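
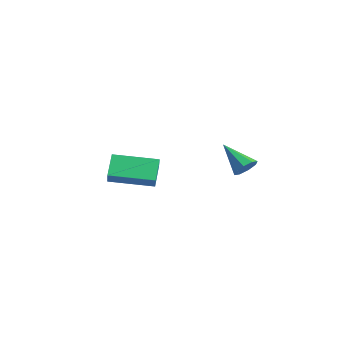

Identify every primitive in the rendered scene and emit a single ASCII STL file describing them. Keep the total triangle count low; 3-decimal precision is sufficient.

solid 
facet normal -0.528 -0.842 0.115
outer loop
vertex -2.271 0.083 -2.972
vertex -3.019 0.665 -2.141
vertex -2.788 0.321 -3.603
endloop
endfacet
facet normal 0.593 -0.462 -0.660
outer loop
vertex -1.701 2.055 -3.839
vertex -2.271 0.083 -2.972
vertex -2.788 0.321 -3.603
endloop
endfacet
facet normal -0.528 -0.842 0.115
outer loop
vertex -2.788 0.321 -3.603
vertex -3.019 0.665 -2.141
vertex -3.536 0.903 -2.772
endloop
endfacet
facet normal -0.608 0.280 -0.743
outer loop
vertex -3.536 0.903 -2.772
vertex -1.701 2.055 -3.839
vertex -2.788 0.321 -3.603
endloop
endfacet
facet normal 0.608 -0.280 0.743
outer loop
vertex -2.271 0.083 -2.972
vertex -1.932 2.399 -2.377
vertex -3.019 0.665 -2.141
endloop
endfacet
facet normal 0.593 -0.462 -0.660
outer loop
vertex -1.184 1.817 -3.208
vertex -2.271 0.083 -2.972
vertex -1.701 2.055 -3.839
endloop
endfacet
facet normal 0.608 -0.280 0.743
outer loop
vertex -1.184 1.817 -3.208
vertex -1.932 2.399 -2.377
vertex -2.271 0.083 -2.972
endloop
endfacet
facet normal -0.593 0.462 0.660
outer loop
vertex -3.019 0.665 -2.141
vertex -1.932 2.399 -2.377
vertex -3.536 0.903 -2.772
endloop
endfacet
facet normal -0.608 0.280 -0.743
outer loop
vertex -2.449 2.637 -3.008
vertex -1.701 2.055 -3.839
vertex -3.536 0.903 -2.772
endloop
endfacet
facet normal -0.593 0.462 0.660
outer loop
vertex -3.536 0.903 -2.772
vertex -1.932 2.399 -2.377
vertex -2.449 2.637 -3.008
endloop
endfacet
facet normal 0.528 0.842 -0.115
outer loop
vertex -2.449 2.637 -3.008
vertex -1.184 1.817 -3.208
vertex -1.701 2.055 -3.839
endloop
endfacet
facet normal 0.528 0.842 -0.115
outer loop
vertex -1.932 2.399 -2.377
vertex -1.184 1.817 -3.208
vertex -2.449 2.637 -3.008
endloop
endfacet
facet normal 0.755 0.248 -0.606
outer loop
vertex 3.464 3.393 -0.828
vertex 3.097 3.726 -1.149
vertex 3.443 3.819 -0.68
endloop
endfacet
facet normal 0.371 -0.288 0.883
outer loop
vertex 3.464 3.393 -0.828
vertex 3.443 3.819 -0.68
vertex 1.903 3.334 -0.191
endloop
endfacet
facet normal 0.755 0.249 -0.606
outer loop
vertex 3.443 3.819 -0.68
vertex 3.097 3.726 -1.149
vertex 3.219 4.191 -0.806
endloop
endfacet
facet normal 0.160 0.402 0.902
outer loop
vertex 3.443 3.819 -0.68
vertex 3.219 4.191 -0.806
vertex 1.903 3.334 -0.191
endloop
endfacet
facet normal 0.755 0.249 -0.606
outer loop
vertex 3.219 4.191 -0.806
vertex 3.097 3.726 -1.149
vertex 2.924 4.29 -1.133
endloop
endfacet
facet normal -0.291 0.811 0.508
outer loop
vertex 3.219 4.191 -0.806
vertex 2.924 4.29 -1.133
vertex 1.903 3.334 -0.191
endloop
endfacet
facet normal 0.756 0.249 -0.606
outer loop
vertex 2.924 4.29 -1.133
vertex 3.097 3.726 -1.149
vertex 2.73 4.059 -1.47
endloop
endfacet
facet normal -0.714 0.697 -0.067
outer loop
vertex 2.924 4.29 -1.133
vertex 2.73 4.059 -1.47
vertex 1.903 3.334 -0.191
endloop
endfacet
facet normal 0.756 0.249 -0.605
outer loop
vertex 2.73 4.059 -1.47
vertex 3.097 3.726 -1.149
vertex 2.752 3.633 -1.618
endloop
endfacet
facet normal -0.864 0.125 -0.488
outer loop
vertex 2.73 4.059 -1.47
vertex 2.752 3.633 -1.618
vertex 1.903 3.334 -0.191
endloop
endfacet
facet normal 0.756 0.247 -0.605
outer loop
vertex 2.752 3.633 -1.618
vertex 3.097 3.726 -1.149
vertex 2.975 3.262 -1.491
endloop
endfacet
facet normal -0.652 -0.565 -0.506
outer loop
vertex 2.752 3.633 -1.618
vertex 2.975 3.262 -1.491
vertex 1.903 3.334 -0.191
endloop
endfacet
facet normal 0.756 0.248 -0.606
outer loop
vertex 2.975 3.262 -1.491
vertex 3.097 3.726 -1.149
vertex 3.27 3.162 -1.164
endloop
endfacet
facet normal -0.203 -0.972 -0.114
outer loop
vertex 2.975 3.262 -1.491
vertex 3.27 3.162 -1.164
vertex 1.903 3.334 -0.191
endloop
endfacet
facet normal 0.755 0.248 -0.607
outer loop
vertex 3.27 3.162 -1.164
vertex 3.097 3.726 -1.149
vertex 3.464 3.393 -0.828
endloop
endfacet
facet normal 0.221 -0.859 0.463
outer loop
vertex 3.27 3.162 -1.164
vertex 3.464 3.393 -0.828
vertex 1.903 3.334 -0.191
endloop
endfacet

endsolid


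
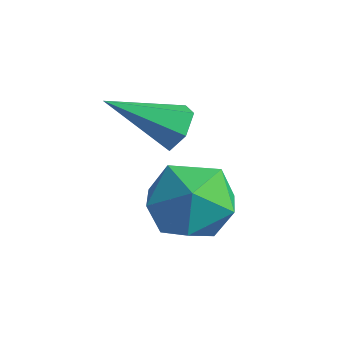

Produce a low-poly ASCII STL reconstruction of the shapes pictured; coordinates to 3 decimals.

solid 
facet normal -0.383 0.505 0.773
outer loop
vertex 0.816 0.913 1.987
vertex 0.912 0.192 2.506
vertex 1.574 0.789 2.444
endloop
endfacet
facet normal -0.042 0.944 0.326
outer loop
vertex 0.816 0.913 1.987
vertex 1.574 0.789 2.444
vertex 1.604 1.082 1.6
endloop
endfacet
facet normal -0.345 0.883 -0.317
outer loop
vertex 0.816 0.913 1.987
vertex 1.604 1.082 1.6
vertex 0.96 0.665 1.14
endloop
endfacet
facet normal -0.874 0.406 -0.267
outer loop
vertex 0.816 0.913 1.987
vertex 0.96 0.665 1.14
vertex 0.533 0.115 1.7
endloop
endfacet
facet normal -0.898 0.172 0.406
outer loop
vertex 0.816 0.913 1.987
vertex 0.533 0.115 1.7
vertex 0.912 0.192 2.506
endloop
endfacet
facet normal 0.634 0.723 0.274
outer loop
vertex 1.604 1.082 1.6
vertex 1.574 0.789 2.444
vertex 2.187 0.465 1.88
endloop
endfacet
facet normal 0.082 0.013 0.997
outer loop
vertex 1.574 0.789 2.444
vertex 0.912 0.192 2.506
vertex 1.76 -0.085 2.44
endloop
endfacet
facet normal -0.750 -0.525 0.403
outer loop
vertex 0.912 0.192 2.506
vertex 0.533 0.115 1.7
vertex 1.116 -0.502 1.98
endloop
endfacet
facet normal -0.711 -0.148 -0.688
outer loop
vertex 0.533 0.115 1.7
vertex 0.96 0.665 1.14
vertex 1.146 -0.209 1.136
endloop
endfacet
facet normal 0.144 0.624 -0.768
outer loop
vertex 0.96 0.665 1.14
vertex 1.604 1.082 1.6
vertex 1.808 0.388 1.074
endloop
endfacet
facet normal 0.874 -0.406 0.267
outer loop
vertex 1.904 -0.333 1.593
vertex 2.187 0.465 1.88
vertex 1.76 -0.085 2.44
endloop
endfacet
facet normal 0.345 -0.883 0.317
outer loop
vertex 1.904 -0.333 1.593
vertex 1.76 -0.085 2.44
vertex 1.116 -0.502 1.98
endloop
endfacet
facet normal 0.042 -0.944 -0.326
outer loop
vertex 1.904 -0.333 1.593
vertex 1.116 -0.502 1.98
vertex 1.146 -0.209 1.136
endloop
endfacet
facet normal 0.383 -0.505 -0.773
outer loop
vertex 1.904 -0.333 1.593
vertex 1.146 -0.209 1.136
vertex 1.808 0.388 1.074
endloop
endfacet
facet normal 0.898 -0.172 -0.406
outer loop
vertex 1.904 -0.333 1.593
vertex 1.808 0.388 1.074
vertex 2.187 0.465 1.88
endloop
endfacet
facet normal 0.711 0.148 0.688
outer loop
vertex 1.76 -0.085 2.44
vertex 2.187 0.465 1.88
vertex 1.574 0.789 2.444
endloop
endfacet
facet normal -0.144 -0.624 0.768
outer loop
vertex 1.116 -0.502 1.98
vertex 1.76 -0.085 2.44
vertex 0.912 0.192 2.506
endloop
endfacet
facet normal -0.634 -0.723 -0.274
outer loop
vertex 1.146 -0.209 1.136
vertex 1.116 -0.502 1.98
vertex 0.533 0.115 1.7
endloop
endfacet
facet normal -0.082 -0.013 -0.997
outer loop
vertex 1.808 0.388 1.074
vertex 1.146 -0.209 1.136
vertex 0.96 0.665 1.14
endloop
endfacet
facet normal 0.750 0.525 -0.403
outer loop
vertex 2.187 0.465 1.88
vertex 1.808 0.388 1.074
vertex 1.604 1.082 1.6
endloop
endfacet
facet normal 0.547 0.650 -0.528
outer loop
vertex 0.622 0.914 2.701
vertex 0.187 1.154 2.546
vertex 0.427 1.306 2.982
endloop
endfacet
facet normal 0.559 -0.281 0.780
outer loop
vertex 0.622 0.914 2.701
vertex 0.427 1.306 2.982
vertex -0.627 0.186 3.334
endloop
endfacet
facet normal 0.547 0.650 -0.528
outer loop
vertex 0.427 1.306 2.982
vertex 0.187 1.154 2.546
vertex -0.008 1.546 2.827
endloop
endfacet
facet normal -0.110 0.391 0.914
outer loop
vertex 0.427 1.306 2.982
vertex -0.008 1.546 2.827
vertex -0.627 0.186 3.334
endloop
endfacet
facet normal 0.546 0.650 -0.528
outer loop
vertex -0.008 1.546 2.827
vertex 0.187 1.154 2.546
vertex -0.248 1.394 2.392
endloop
endfacet
facet normal -0.827 0.483 0.287
outer loop
vertex -0.008 1.546 2.827
vertex -0.248 1.394 2.392
vertex -0.627 0.186 3.334
endloop
endfacet
facet normal 0.546 0.650 -0.528
outer loop
vertex -0.248 1.394 2.392
vertex 0.187 1.154 2.546
vertex -0.053 1.002 2.111
endloop
endfacet
facet normal -0.875 -0.095 -0.474
outer loop
vertex -0.248 1.394 2.392
vertex -0.053 1.002 2.111
vertex -0.627 0.186 3.334
endloop
endfacet
facet normal 0.546 0.650 -0.528
outer loop
vertex -0.053 1.002 2.111
vertex 0.187 1.154 2.546
vertex 0.382 0.762 2.265
endloop
endfacet
facet normal -0.207 -0.766 -0.608
outer loop
vertex -0.053 1.002 2.111
vertex 0.382 0.762 2.265
vertex -0.627 0.186 3.334
endloop
endfacet
facet normal 0.547 0.650 -0.528
outer loop
vertex 0.382 0.762 2.265
vertex 0.187 1.154 2.546
vertex 0.622 0.914 2.701
endloop
endfacet
facet normal 0.511 -0.860 0.019
outer loop
vertex 0.382 0.762 2.265
vertex 0.622 0.914 2.701
vertex -0.627 0.186 3.334
endloop
endfacet

endsolid


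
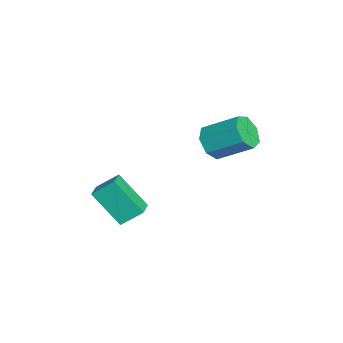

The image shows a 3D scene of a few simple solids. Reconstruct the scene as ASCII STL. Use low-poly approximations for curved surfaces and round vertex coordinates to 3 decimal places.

solid 
facet normal -0.952 0.167 -0.257
outer loop
vertex 1.282 -1.073 0.213
vertex 1.788 -0.079 -1.016
vertex 1.312 -1.864 -0.414
endloop
endfacet
facet normal -0.305 -0.599 0.741
outer loop
vertex 2.092 -2.001 -0.204
vertex 1.282 -1.073 0.213
vertex 1.312 -1.864 -0.414
endloop
endfacet
facet normal -0.952 0.168 -0.256
outer loop
vertex 1.312 -1.864 -0.414
vertex 1.788 -0.079 -1.016
vertex 1.817 -0.87 -1.643
endloop
endfacet
facet normal 0.030 -0.783 -0.621
outer loop
vertex 1.817 -0.87 -1.643
vertex 2.092 -2.001 -0.204
vertex 1.312 -1.864 -0.414
endloop
endfacet
facet normal -0.030 0.783 0.621
outer loop
vertex 1.282 -1.073 0.213
vertex 2.568 -0.216 -0.806
vertex 1.788 -0.079 -1.016
endloop
endfacet
facet normal -0.304 -0.599 0.741
outer loop
vertex 2.063 -1.21 0.423
vertex 1.282 -1.073 0.213
vertex 2.092 -2.001 -0.204
endloop
endfacet
facet normal -0.030 0.783 0.621
outer loop
vertex 2.063 -1.21 0.423
vertex 2.568 -0.216 -0.806
vertex 1.282 -1.073 0.213
endloop
endfacet
facet normal 0.305 0.598 -0.741
outer loop
vertex 1.788 -0.079 -1.016
vertex 2.568 -0.216 -0.806
vertex 1.817 -0.87 -1.643
endloop
endfacet
facet normal 0.030 -0.783 -0.621
outer loop
vertex 2.598 -1.007 -1.433
vertex 2.092 -2.001 -0.204
vertex 1.817 -0.87 -1.643
endloop
endfacet
facet normal 0.304 0.599 -0.741
outer loop
vertex 1.817 -0.87 -1.643
vertex 2.568 -0.216 -0.806
vertex 2.598 -1.007 -1.433
endloop
endfacet
facet normal 0.952 -0.168 0.256
outer loop
vertex 2.598 -1.007 -1.433
vertex 2.063 -1.21 0.423
vertex 2.092 -2.001 -0.204
endloop
endfacet
facet normal 0.952 -0.167 0.256
outer loop
vertex 2.568 -0.216 -0.806
vertex 2.063 -1.21 0.423
vertex 2.598 -1.007 -1.433
endloop
endfacet
facet normal -0.224 -0.812 -0.539
outer loop
vertex 0.764 2.313 0.641
vertex 0.255 2.121 1.142
vertex 0.174 2.543 0.54
endloop
endfacet
facet normal 0.321 0.460 -0.828
outer loop
vertex 0.764 2.313 0.641
vertex 0.174 2.543 0.54
vertex 1.114 3.571 1.476
endloop
endfacet
facet normal 0.320 0.461 -0.828
outer loop
vertex 1.114 3.571 1.476
vertex 0.174 2.543 0.54
vertex 0.523 3.801 1.376
endloop
endfacet
facet normal 0.225 0.812 0.539
outer loop
vertex 1.114 3.571 1.476
vertex 0.523 3.801 1.376
vertex 0.605 3.379 1.978
endloop
endfacet
facet normal -0.226 -0.812 -0.539
outer loop
vertex 0.174 2.543 0.54
vertex 0.255 2.121 1.142
vertex -0.356 2.456 0.893
endloop
endfacet
facet normal -0.519 0.568 -0.639
outer loop
vertex 0.174 2.543 0.54
vertex -0.356 2.456 0.893
vertex 0.523 3.801 1.376
endloop
endfacet
facet normal -0.519 0.569 -0.638
outer loop
vertex 0.523 3.801 1.376
vertex -0.356 2.456 0.893
vertex -0.006 3.714 1.729
endloop
endfacet
facet normal 0.226 0.812 0.538
outer loop
vertex 0.523 3.801 1.376
vertex -0.006 3.714 1.729
vertex 0.605 3.379 1.978
endloop
endfacet
facet normal -0.225 -0.812 -0.539
outer loop
vertex -0.356 2.456 0.893
vertex 0.255 2.121 1.142
vertex -0.425 2.116 1.434
endloop
endfacet
facet normal -0.968 0.248 0.032
outer loop
vertex -0.356 2.456 0.893
vertex -0.425 2.116 1.434
vertex -0.006 3.714 1.729
endloop
endfacet
facet normal -0.968 0.248 0.032
outer loop
vertex -0.006 3.714 1.729
vertex -0.425 2.116 1.434
vertex -0.075 3.374 2.269
endloop
endfacet
facet normal 0.225 0.811 0.540
outer loop
vertex -0.006 3.714 1.729
vertex -0.075 3.374 2.269
vertex 0.605 3.379 1.978
endloop
endfacet
facet normal -0.225 -0.812 -0.539
outer loop
vertex -0.425 2.116 1.434
vertex 0.255 2.121 1.142
vertex 0.018 1.78 1.755
endloop
endfacet
facet normal -0.688 -0.259 0.678
outer loop
vertex -0.425 2.116 1.434
vertex 0.018 1.78 1.755
vertex -0.075 3.374 2.269
endloop
endfacet
facet normal -0.688 -0.259 0.678
outer loop
vertex -0.075 3.374 2.269
vertex 0.018 1.78 1.755
vertex 0.368 3.038 2.59
endloop
endfacet
facet normal 0.225 0.812 0.539
outer loop
vertex -0.075 3.374 2.269
vertex 0.368 3.038 2.59
vertex 0.605 3.379 1.978
endloop
endfacet
facet normal -0.224 -0.812 -0.539
outer loop
vertex 0.018 1.78 1.755
vertex 0.255 2.121 1.142
vertex 0.64 1.701 1.615
endloop
endfacet
facet normal 0.111 -0.571 0.814
outer loop
vertex 0.018 1.78 1.755
vertex 0.64 1.701 1.615
vertex 0.368 3.038 2.59
endloop
endfacet
facet normal 0.111 -0.571 0.814
outer loop
vertex 0.368 3.038 2.59
vertex 0.64 1.701 1.615
vertex 0.989 2.959 2.45
endloop
endfacet
facet normal 0.225 0.812 0.539
outer loop
vertex 0.368 3.038 2.59
vertex 0.989 2.959 2.45
vertex 0.605 3.379 1.978
endloop
endfacet
facet normal -0.225 -0.812 -0.538
outer loop
vertex 0.64 1.701 1.615
vertex 0.255 2.121 1.142
vertex 0.972 1.938 1.119
endloop
endfacet
facet normal 0.826 -0.452 0.337
outer loop
vertex 0.64 1.701 1.615
vertex 0.972 1.938 1.119
vertex 0.989 2.959 2.45
endloop
endfacet
facet normal 0.826 -0.452 0.337
outer loop
vertex 0.989 2.959 2.45
vertex 0.972 1.938 1.119
vertex 1.321 3.196 1.954
endloop
endfacet
facet normal 0.226 0.812 0.539
outer loop
vertex 0.989 2.959 2.45
vertex 1.321 3.196 1.954
vertex 0.605 3.379 1.978
endloop
endfacet
facet normal -0.224 -0.812 -0.539
outer loop
vertex 0.972 1.938 1.119
vertex 0.255 2.121 1.142
vertex 0.764 2.313 0.641
endloop
endfacet
facet normal 0.919 0.007 -0.394
outer loop
vertex 0.972 1.938 1.119
vertex 0.764 2.313 0.641
vertex 1.321 3.196 1.954
endloop
endfacet
facet normal 0.919 0.006 -0.394
outer loop
vertex 1.321 3.196 1.954
vertex 0.764 2.313 0.641
vertex 1.114 3.571 1.476
endloop
endfacet
facet normal 0.225 0.812 0.539
outer loop
vertex 1.321 3.196 1.954
vertex 1.114 3.571 1.476
vertex 0.605 3.379 1.978
endloop
endfacet

endsolid


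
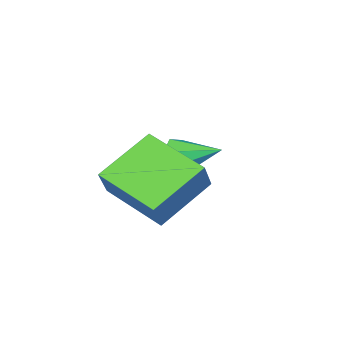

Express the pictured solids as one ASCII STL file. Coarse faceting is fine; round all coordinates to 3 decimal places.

solid 
facet normal -0.550 -0.223 -0.805
outer loop
vertex 4.159 2.571 1.718
vertex 2.409 3.029 2.786
vertex 4.294 4.633 1.055
endloop
endfacet
facet normal 0.833 -0.218 -0.509
outer loop
vertex 5.031 4.931 2.134
vertex 4.159 2.571 1.718
vertex 4.294 4.633 1.055
endloop
endfacet
facet normal -0.550 -0.223 -0.805
outer loop
vertex 4.294 4.633 1.055
vertex 2.409 3.029 2.786
vertex 2.545 5.091 2.123
endloop
endfacet
facet normal 0.063 0.950 -0.305
outer loop
vertex 2.545 5.091 2.123
vertex 5.031 4.931 2.134
vertex 4.294 4.633 1.055
endloop
endfacet
facet normal -0.062 -0.950 0.305
outer loop
vertex 4.159 2.571 1.718
vertex 3.146 3.327 3.865
vertex 2.409 3.029 2.786
endloop
endfacet
facet normal 0.833 -0.218 -0.508
outer loop
vertex 4.895 2.869 2.797
vertex 4.159 2.571 1.718
vertex 5.031 4.931 2.134
endloop
endfacet
facet normal -0.063 -0.950 0.305
outer loop
vertex 4.895 2.869 2.797
vertex 3.146 3.327 3.865
vertex 4.159 2.571 1.718
endloop
endfacet
facet normal -0.833 0.218 0.509
outer loop
vertex 2.409 3.029 2.786
vertex 3.146 3.327 3.865
vertex 2.545 5.091 2.123
endloop
endfacet
facet normal 0.063 0.950 -0.305
outer loop
vertex 3.281 5.389 3.202
vertex 5.031 4.931 2.134
vertex 2.545 5.091 2.123
endloop
endfacet
facet normal -0.833 0.218 0.508
outer loop
vertex 2.545 5.091 2.123
vertex 3.146 3.327 3.865
vertex 3.281 5.389 3.202
endloop
endfacet
facet normal 0.550 0.223 0.805
outer loop
vertex 3.281 5.389 3.202
vertex 4.895 2.869 2.797
vertex 5.031 4.931 2.134
endloop
endfacet
facet normal 0.550 0.223 0.805
outer loop
vertex 3.146 3.327 3.865
vertex 4.895 2.869 2.797
vertex 3.281 5.389 3.202
endloop
endfacet
facet normal 0.155 -0.900 -0.408
outer loop
vertex 1.211 3.017 1.175
vertex 0.922 2.695 1.775
vertex 0.577 2.915 1.159
endloop
endfacet
facet normal -0.099 0.723 -0.683
outer loop
vertex 1.211 3.017 1.175
vertex 0.577 2.915 1.159
vertex 0.678 4.125 2.425
endloop
endfacet
facet normal 0.153 -0.900 -0.407
outer loop
vertex 0.577 2.915 1.159
vertex 0.922 2.695 1.775
vertex 0.203 2.648 1.608
endloop
endfacet
facet normal -0.796 0.468 -0.384
outer loop
vertex 0.577 2.915 1.159
vertex 0.203 2.648 1.608
vertex 0.678 4.125 2.425
endloop
endfacet
facet normal 0.154 -0.900 -0.409
outer loop
vertex 0.203 2.648 1.608
vertex 0.922 2.695 1.775
vertex 0.371 2.416 2.182
endloop
endfacet
facet normal -0.938 0.122 0.324
outer loop
vertex 0.203 2.648 1.608
vertex 0.371 2.416 2.182
vertex 0.678 4.125 2.425
endloop
endfacet
facet normal 0.154 -0.900 -0.408
outer loop
vertex 0.371 2.416 2.182
vertex 0.922 2.695 1.775
vertex 0.954 2.394 2.45
endloop
endfacet
facet normal -0.419 -0.054 0.907
outer loop
vertex 0.371 2.416 2.182
vertex 0.954 2.394 2.45
vertex 0.678 4.125 2.425
endloop
endfacet
facet normal 0.153 -0.900 -0.409
outer loop
vertex 0.954 2.394 2.45
vertex 0.922 2.695 1.775
vertex 1.513 2.598 2.21
endloop
endfacet
facet normal 0.371 0.073 0.926
outer loop
vertex 0.954 2.394 2.45
vertex 1.513 2.598 2.21
vertex 0.678 4.125 2.425
endloop
endfacet
facet normal 0.154 -0.899 -0.409
outer loop
vertex 1.513 2.598 2.21
vertex 0.922 2.695 1.775
vertex 1.627 2.876 1.642
endloop
endfacet
facet normal 0.837 0.406 0.367
outer loop
vertex 1.513 2.598 2.21
vertex 1.627 2.876 1.642
vertex 0.678 4.125 2.425
endloop
endfacet
facet normal 0.154 -0.900 -0.409
outer loop
vertex 1.627 2.876 1.642
vertex 0.922 2.695 1.775
vertex 1.211 3.017 1.175
endloop
endfacet
facet normal 0.628 0.696 -0.349
outer loop
vertex 1.627 2.876 1.642
vertex 1.211 3.017 1.175
vertex 0.678 4.125 2.425
endloop
endfacet

endsolid


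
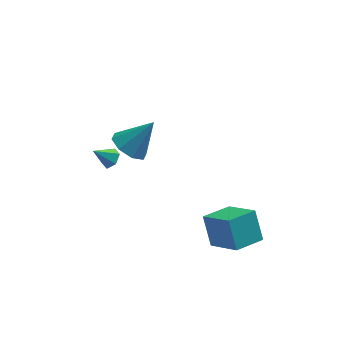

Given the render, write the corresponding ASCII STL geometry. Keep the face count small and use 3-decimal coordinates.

solid 
facet normal 0.705 0.128 -0.697
outer loop
vertex -2.012 2.71 -2.989
vertex -2.374 2.775 -3.343
vertex -2.193 3.177 -3.086
endloop
endfacet
facet normal 0.281 0.298 0.912
outer loop
vertex -2.012 2.71 -2.989
vertex -2.193 3.177 -3.086
vertex -3.086 2.645 -2.637
endloop
endfacet
facet normal 0.704 0.129 -0.698
outer loop
vertex -2.193 3.177 -3.086
vertex -2.374 2.775 -3.343
vertex -2.555 3.242 -3.439
endloop
endfacet
facet normal -0.282 0.850 0.446
outer loop
vertex -2.193 3.177 -3.086
vertex -2.555 3.242 -3.439
vertex -3.086 2.645 -2.637
endloop
endfacet
facet normal 0.704 0.129 -0.698
outer loop
vertex -2.555 3.242 -3.439
vertex -2.374 2.775 -3.343
vertex -2.736 2.841 -3.696
endloop
endfacet
facet normal -0.845 0.501 -0.187
outer loop
vertex -2.555 3.242 -3.439
vertex -2.736 2.841 -3.696
vertex -3.086 2.645 -2.637
endloop
endfacet
facet normal 0.704 0.128 -0.698
outer loop
vertex -2.736 2.841 -3.696
vertex -2.374 2.775 -3.343
vertex -2.555 2.374 -3.599
endloop
endfacet
facet normal -0.845 -0.401 -0.354
outer loop
vertex -2.736 2.841 -3.696
vertex -2.555 2.374 -3.599
vertex -3.086 2.645 -2.637
endloop
endfacet
facet normal 0.704 0.128 -0.698
outer loop
vertex -2.555 2.374 -3.599
vertex -2.374 2.775 -3.343
vertex -2.193 2.308 -3.246
endloop
endfacet
facet normal -0.283 -0.953 0.112
outer loop
vertex -2.555 2.374 -3.599
vertex -2.193 2.308 -3.246
vertex -3.086 2.645 -2.637
endloop
endfacet
facet normal 0.705 0.128 -0.697
outer loop
vertex -2.193 2.308 -3.246
vertex -2.374 2.775 -3.343
vertex -2.012 2.71 -2.989
endloop
endfacet
facet normal 0.281 -0.604 0.746
outer loop
vertex -2.193 2.308 -3.246
vertex -2.012 2.71 -2.989
vertex -3.086 2.645 -2.637
endloop
endfacet
facet normal -0.825 -0.545 0.149
outer loop
vertex 1.908 -2.566 -2.138
vertex 1.026 -1.467 -2.997
vertex 2.164 -3.273 -3.307
endloop
endfacet
facet normal 0.534 -0.667 0.520
outer loop
vertex 3.254 -2.553 -3.503
vertex 1.908 -2.566 -2.138
vertex 2.164 -3.273 -3.307
endloop
endfacet
facet normal -0.825 -0.545 0.148
outer loop
vertex 2.164 -3.273 -3.307
vertex 1.026 -1.467 -2.997
vertex 1.283 -2.173 -4.166
endloop
endfacet
facet normal 0.185 -0.509 -0.841
outer loop
vertex 1.283 -2.173 -4.166
vertex 3.254 -2.553 -3.503
vertex 2.164 -3.273 -3.307
endloop
endfacet
facet normal -0.185 0.509 0.841
outer loop
vertex 1.908 -2.566 -2.138
vertex 2.116 -0.747 -3.193
vertex 1.026 -1.467 -2.997
endloop
endfacet
facet normal 0.534 -0.667 0.520
outer loop
vertex 2.997 -1.847 -2.334
vertex 1.908 -2.566 -2.138
vertex 3.254 -2.553 -3.503
endloop
endfacet
facet normal -0.185 0.509 0.841
outer loop
vertex 2.997 -1.847 -2.334
vertex 2.116 -0.747 -3.193
vertex 1.908 -2.566 -2.138
endloop
endfacet
facet normal -0.534 0.667 -0.520
outer loop
vertex 1.026 -1.467 -2.997
vertex 2.116 -0.747 -3.193
vertex 1.283 -2.173 -4.166
endloop
endfacet
facet normal 0.185 -0.509 -0.841
outer loop
vertex 2.372 -1.454 -4.362
vertex 3.254 -2.553 -3.503
vertex 1.283 -2.173 -4.166
endloop
endfacet
facet normal -0.534 0.667 -0.520
outer loop
vertex 1.283 -2.173 -4.166
vertex 2.116 -0.747 -3.193
vertex 2.372 -1.454 -4.362
endloop
endfacet
facet normal 0.825 0.546 -0.148
outer loop
vertex 2.372 -1.454 -4.362
vertex 2.997 -1.847 -2.334
vertex 3.254 -2.553 -3.503
endloop
endfacet
facet normal 0.825 0.545 -0.149
outer loop
vertex 2.116 -0.747 -3.193
vertex 2.997 -1.847 -2.334
vertex 2.372 -1.454 -4.362
endloop
endfacet
facet normal -0.609 -0.146 -0.779
outer loop
vertex -1.087 -0.488 0.243
vertex -1.741 -0.485 0.754
vertex -1.33 0.093 0.324
endloop
endfacet
facet normal 0.891 0.402 -0.211
outer loop
vertex -1.087 -0.488 0.243
vertex -1.33 0.093 0.324
vertex -0.779 -0.255 1.986
endloop
endfacet
facet normal -0.610 -0.146 -0.779
outer loop
vertex -1.33 0.093 0.324
vertex -1.741 -0.485 0.754
vertex -1.813 0.336 0.657
endloop
endfacet
facet normal 0.466 0.884 0.031
outer loop
vertex -1.33 0.093 0.324
vertex -1.813 0.336 0.657
vertex -0.779 -0.255 1.986
endloop
endfacet
facet normal -0.609 -0.146 -0.779
outer loop
vertex -1.813 0.336 0.657
vertex -1.741 -0.485 0.754
vertex -2.255 0.098 1.047
endloop
endfacet
facet normal -0.077 0.887 0.454
outer loop
vertex -1.813 0.336 0.657
vertex -2.255 0.098 1.047
vertex -0.779 -0.255 1.986
endloop
endfacet
facet normal -0.609 -0.145 -0.780
outer loop
vertex -2.255 0.098 1.047
vertex -1.741 -0.485 0.754
vertex -2.396 -0.482 1.265
endloop
endfacet
facet normal -0.419 0.407 0.812
outer loop
vertex -2.255 0.098 1.047
vertex -2.396 -0.482 1.265
vertex -0.779 -0.255 1.986
endloop
endfacet
facet normal -0.609 -0.146 -0.780
outer loop
vertex -2.396 -0.482 1.265
vertex -1.741 -0.485 0.754
vertex -2.153 -1.063 1.184
endloop
endfacet
facet normal -0.359 -0.275 0.892
outer loop
vertex -2.396 -0.482 1.265
vertex -2.153 -1.063 1.184
vertex -0.779 -0.255 1.986
endloop
endfacet
facet normal -0.610 -0.145 -0.779
outer loop
vertex -2.153 -1.063 1.184
vertex -1.741 -0.485 0.754
vertex -1.67 -1.306 0.851
endloop
endfacet
facet normal 0.067 -0.758 0.649
outer loop
vertex -2.153 -1.063 1.184
vertex -1.67 -1.306 0.851
vertex -0.779 -0.255 1.986
endloop
endfacet
facet normal -0.609 -0.145 -0.780
outer loop
vertex -1.67 -1.306 0.851
vertex -1.741 -0.485 0.754
vertex -1.228 -1.068 0.462
endloop
endfacet
facet normal 0.609 -0.760 0.226
outer loop
vertex -1.67 -1.306 0.851
vertex -1.228 -1.068 0.462
vertex -0.779 -0.255 1.986
endloop
endfacet
facet normal -0.610 -0.146 -0.779
outer loop
vertex -1.228 -1.068 0.462
vertex -1.741 -0.485 0.754
vertex -1.087 -0.488 0.243
endloop
endfacet
facet normal 0.951 -0.280 -0.131
outer loop
vertex -1.228 -1.068 0.462
vertex -1.087 -0.488 0.243
vertex -0.779 -0.255 1.986
endloop
endfacet

endsolid


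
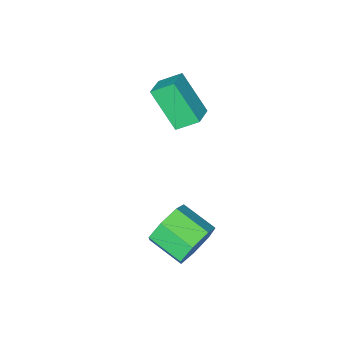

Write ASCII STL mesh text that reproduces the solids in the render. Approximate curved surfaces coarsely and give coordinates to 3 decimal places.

solid 
facet normal -0.803 -0.515 -0.299
outer loop
vertex -4.257 -1.969 3.204
vertex -4.414 -1.039 2.024
vertex -3.776 -2.458 2.754
endloop
endfacet
facet normal 0.104 -0.616 0.781
outer loop
vertex -3.126 -2.041 2.996
vertex -4.257 -1.969 3.204
vertex -3.776 -2.458 2.754
endloop
endfacet
facet normal -0.804 -0.515 -0.298
outer loop
vertex -3.776 -2.458 2.754
vertex -4.414 -1.039 2.024
vertex -3.934 -1.529 1.575
endloop
endfacet
facet normal 0.587 -0.596 -0.548
outer loop
vertex -3.934 -1.529 1.575
vertex -3.126 -2.041 2.996
vertex -3.776 -2.458 2.754
endloop
endfacet
facet normal -0.587 0.596 0.548
outer loop
vertex -4.257 -1.969 3.204
vertex -3.764 -0.622 2.266
vertex -4.414 -1.039 2.024
endloop
endfacet
facet normal 0.105 -0.614 0.782
outer loop
vertex -3.606 -1.551 3.445
vertex -4.257 -1.969 3.204
vertex -3.126 -2.041 2.996
endloop
endfacet
facet normal -0.586 0.596 0.548
outer loop
vertex -3.606 -1.551 3.445
vertex -3.764 -0.622 2.266
vertex -4.257 -1.969 3.204
endloop
endfacet
facet normal -0.103 0.615 -0.782
outer loop
vertex -4.414 -1.039 2.024
vertex -3.764 -0.622 2.266
vertex -3.934 -1.529 1.575
endloop
endfacet
facet normal 0.586 -0.597 -0.548
outer loop
vertex -3.283 -1.111 1.816
vertex -3.126 -2.041 2.996
vertex -3.934 -1.529 1.575
endloop
endfacet
facet normal -0.106 0.615 -0.781
outer loop
vertex -3.934 -1.529 1.575
vertex -3.764 -0.622 2.266
vertex -3.283 -1.111 1.816
endloop
endfacet
facet normal 0.804 0.514 0.298
outer loop
vertex -3.283 -1.111 1.816
vertex -3.606 -1.551 3.445
vertex -3.126 -2.041 2.996
endloop
endfacet
facet normal 0.803 0.515 0.298
outer loop
vertex -3.764 -0.622 2.266
vertex -3.606 -1.551 3.445
vertex -3.283 -1.111 1.816
endloop
endfacet
facet normal -0.213 0.918 -0.334
outer loop
vertex -1.013 1.838 -0.478
vertex -1.513 1.928 0.088
vertex -0.772 2.097 0.079
endloop
endfacet
facet normal 0.906 0.058 -0.419
outer loop
vertex -1.013 1.838 -0.478
vertex -0.772 2.097 0.079
vertex -0.768 0.782 -0.094
endloop
endfacet
facet normal 0.905 0.058 -0.420
outer loop
vertex -0.768 0.782 -0.094
vertex -0.772 2.097 0.079
vertex -0.526 1.041 0.463
endloop
endfacet
facet normal 0.213 -0.918 0.334
outer loop
vertex -0.768 0.782 -0.094
vertex -0.526 1.041 0.463
vertex -1.267 0.872 0.472
endloop
endfacet
facet normal -0.213 0.918 -0.333
outer loop
vertex -0.772 2.097 0.079
vertex -1.513 1.928 0.088
vertex -1.088 2.228 0.642
endloop
endfacet
facet normal 0.851 0.343 0.398
outer loop
vertex -0.772 2.097 0.079
vertex -1.088 2.228 0.642
vertex -0.526 1.041 0.463
endloop
endfacet
facet normal 0.851 0.342 0.399
outer loop
vertex -0.526 1.041 0.463
vertex -1.088 2.228 0.642
vertex -0.843 1.172 1.026
endloop
endfacet
facet normal 0.213 -0.918 0.334
outer loop
vertex -0.526 1.041 0.463
vertex -0.843 1.172 1.026
vertex -1.267 0.872 0.472
endloop
endfacet
facet normal -0.213 0.918 -0.334
outer loop
vertex -1.088 2.228 0.642
vertex -1.513 1.928 0.088
vertex -1.724 2.134 0.789
endloop
endfacet
facet normal 0.157 0.369 0.916
outer loop
vertex -1.088 2.228 0.642
vertex -1.724 2.134 0.789
vertex -0.843 1.172 1.026
endloop
endfacet
facet normal 0.156 0.369 0.916
outer loop
vertex -0.843 1.172 1.026
vertex -1.724 2.134 0.789
vertex -1.479 1.078 1.172
endloop
endfacet
facet normal 0.212 -0.918 0.335
outer loop
vertex -0.843 1.172 1.026
vertex -1.479 1.078 1.172
vertex -1.267 0.872 0.472
endloop
endfacet
facet normal -0.214 0.918 -0.334
outer loop
vertex -1.724 2.134 0.789
vertex -1.513 1.928 0.088
vertex -2.201 1.884 0.407
endloop
endfacet
facet normal -0.658 0.117 0.744
outer loop
vertex -1.724 2.134 0.789
vertex -2.201 1.884 0.407
vertex -1.479 1.078 1.172
endloop
endfacet
facet normal -0.657 0.118 0.745
outer loop
vertex -1.479 1.078 1.172
vertex -2.201 1.884 0.407
vertex -1.956 0.828 0.791
endloop
endfacet
facet normal 0.214 -0.918 0.335
outer loop
vertex -1.479 1.078 1.172
vertex -1.956 0.828 0.791
vertex -1.267 0.872 0.472
endloop
endfacet
facet normal -0.213 0.918 -0.333
outer loop
vertex -2.201 1.884 0.407
vertex -1.513 1.928 0.088
vertex -2.16 1.668 -0.214
endloop
endfacet
facet normal -0.975 -0.222 0.013
outer loop
vertex -2.201 1.884 0.407
vertex -2.16 1.668 -0.214
vertex -1.956 0.828 0.791
endloop
endfacet
facet normal -0.975 -0.223 0.012
outer loop
vertex -1.956 0.828 0.791
vertex -2.16 1.668 -0.214
vertex -1.914 0.612 0.17
endloop
endfacet
facet normal 0.213 -0.918 0.334
outer loop
vertex -1.956 0.828 0.791
vertex -1.914 0.612 0.17
vertex -1.267 0.872 0.472
endloop
endfacet
facet normal -0.213 0.918 -0.335
outer loop
vertex -2.16 1.668 -0.214
vertex -1.513 1.928 0.088
vertex -1.631 1.647 -0.608
endloop
endfacet
facet normal -0.559 -0.395 -0.729
outer loop
vertex -2.16 1.668 -0.214
vertex -1.631 1.647 -0.608
vertex -1.914 0.612 0.17
endloop
endfacet
facet normal -0.560 -0.395 -0.729
outer loop
vertex -1.914 0.612 0.17
vertex -1.631 1.647 -0.608
vertex -1.386 0.591 -0.224
endloop
endfacet
facet normal 0.213 -0.918 0.334
outer loop
vertex -1.914 0.612 0.17
vertex -1.386 0.591 -0.224
vertex -1.267 0.872 0.472
endloop
endfacet
facet normal -0.213 0.918 -0.334
outer loop
vertex -1.631 1.647 -0.608
vertex -1.513 1.928 0.088
vertex -1.013 1.838 -0.478
endloop
endfacet
facet normal 0.278 -0.271 -0.922
outer loop
vertex -1.631 1.647 -0.608
vertex -1.013 1.838 -0.478
vertex -1.386 0.591 -0.224
endloop
endfacet
facet normal 0.278 -0.271 -0.922
outer loop
vertex -1.386 0.591 -0.224
vertex -1.013 1.838 -0.478
vertex -0.768 0.782 -0.094
endloop
endfacet
facet normal 0.213 -0.918 0.334
outer loop
vertex -1.386 0.591 -0.224
vertex -0.768 0.782 -0.094
vertex -1.267 0.872 0.472
endloop
endfacet

endsolid


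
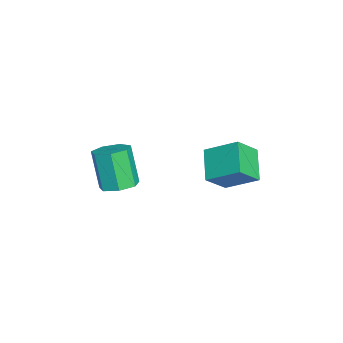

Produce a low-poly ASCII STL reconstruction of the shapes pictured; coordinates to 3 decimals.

solid 
facet normal -0.861 -0.063 0.504
outer loop
vertex -1.966 2.769 2.675
vertex -2.721 3.727 1.505
vertex -2.448 1.134 1.647
endloop
endfacet
facet normal 0.446 -0.567 0.693
outer loop
vertex -0.819 1.253 0.695
vertex -1.966 2.769 2.675
vertex -2.448 1.134 1.647
endloop
endfacet
facet normal -0.862 -0.063 0.504
outer loop
vertex -2.448 1.134 1.647
vertex -2.721 3.727 1.505
vertex -3.202 2.092 0.477
endloop
endfacet
facet normal -0.242 -0.821 -0.517
outer loop
vertex -3.202 2.092 0.477
vertex -0.819 1.253 0.695
vertex -2.448 1.134 1.647
endloop
endfacet
facet normal 0.242 0.821 0.517
outer loop
vertex -1.966 2.769 2.675
vertex -1.092 3.846 0.553
vertex -2.721 3.727 1.505
endloop
endfacet
facet normal 0.446 -0.567 0.693
outer loop
vertex -0.338 2.888 1.723
vertex -1.966 2.769 2.675
vertex -0.819 1.253 0.695
endloop
endfacet
facet normal 0.242 0.821 0.517
outer loop
vertex -0.338 2.888 1.723
vertex -1.092 3.846 0.553
vertex -1.966 2.769 2.675
endloop
endfacet
facet normal -0.446 0.567 -0.693
outer loop
vertex -2.721 3.727 1.505
vertex -1.092 3.846 0.553
vertex -3.202 2.092 0.477
endloop
endfacet
facet normal -0.242 -0.821 -0.516
outer loop
vertex -1.574 2.211 -0.475
vertex -0.819 1.253 0.695
vertex -3.202 2.092 0.477
endloop
endfacet
facet normal -0.446 0.567 -0.692
outer loop
vertex -3.202 2.092 0.477
vertex -1.092 3.846 0.553
vertex -1.574 2.211 -0.475
endloop
endfacet
facet normal 0.861 0.063 -0.504
outer loop
vertex -1.574 2.211 -0.475
vertex -0.338 2.888 1.723
vertex -0.819 1.253 0.695
endloop
endfacet
facet normal 0.862 0.063 -0.504
outer loop
vertex -1.092 3.846 0.553
vertex -0.338 2.888 1.723
vertex -1.574 2.211 -0.475
endloop
endfacet
facet normal 0.366 0.195 -0.910
outer loop
vertex 0.951 -2.003 1.591
vertex 0.482 -2.786 1.234
vertex 0.163 -1.862 1.304
endloop
endfacet
facet normal 0.085 0.967 0.242
outer loop
vertex 0.951 -2.003 1.591
vertex 0.163 -1.862 1.304
vertex 0.147 -2.431 3.583
endloop
endfacet
facet normal 0.085 0.967 0.242
outer loop
vertex 0.147 -2.431 3.583
vertex 0.163 -1.862 1.304
vertex -0.64 -2.29 3.296
endloop
endfacet
facet normal -0.367 -0.195 0.910
outer loop
vertex 0.147 -2.431 3.583
vertex -0.64 -2.29 3.296
vertex -0.322 -3.214 3.226
endloop
endfacet
facet normal 0.366 0.195 -0.910
outer loop
vertex 0.163 -1.862 1.304
vertex 0.482 -2.786 1.234
vertex -0.385 -2.417 0.964
endloop
endfacet
facet normal -0.671 0.732 -0.113
outer loop
vertex 0.163 -1.862 1.304
vertex -0.385 -2.417 0.964
vertex -0.64 -2.29 3.296
endloop
endfacet
facet normal -0.671 0.733 -0.113
outer loop
vertex -0.64 -2.29 3.296
vertex -0.385 -2.417 0.964
vertex -1.188 -2.844 2.956
endloop
endfacet
facet normal -0.367 -0.195 0.910
outer loop
vertex -0.64 -2.29 3.296
vertex -1.188 -2.844 2.956
vertex -0.322 -3.214 3.226
endloop
endfacet
facet normal 0.367 0.196 -0.910
outer loop
vertex -0.385 -2.417 0.964
vertex 0.482 -2.786 1.234
vertex -0.28 -3.25 0.827
endloop
endfacet
facet normal -0.922 -0.053 -0.383
outer loop
vertex -0.385 -2.417 0.964
vertex -0.28 -3.25 0.827
vertex -1.188 -2.844 2.956
endloop
endfacet
facet normal -0.922 -0.053 -0.383
outer loop
vertex -1.188 -2.844 2.956
vertex -0.28 -3.25 0.827
vertex -1.083 -3.677 2.819
endloop
endfacet
facet normal -0.367 -0.196 0.909
outer loop
vertex -1.188 -2.844 2.956
vertex -1.083 -3.677 2.819
vertex -0.322 -3.214 3.226
endloop
endfacet
facet normal 0.367 0.195 -0.910
outer loop
vertex -0.28 -3.25 0.827
vertex 0.482 -2.786 1.234
vertex 0.398 -3.734 0.997
endloop
endfacet
facet normal -0.479 -0.799 -0.364
outer loop
vertex -0.28 -3.25 0.827
vertex 0.398 -3.734 0.997
vertex -1.083 -3.677 2.819
endloop
endfacet
facet normal -0.479 -0.799 -0.364
outer loop
vertex -1.083 -3.677 2.819
vertex 0.398 -3.734 0.997
vertex -0.405 -4.161 2.989
endloop
endfacet
facet normal -0.367 -0.195 0.909
outer loop
vertex -1.083 -3.677 2.819
vertex -0.405 -4.161 2.989
vertex -0.322 -3.214 3.226
endloop
endfacet
facet normal 0.367 0.195 -0.910
outer loop
vertex 0.398 -3.734 0.997
vertex 0.482 -2.786 1.234
vertex 1.139 -3.504 1.345
endloop
endfacet
facet normal 0.326 -0.943 -0.071
outer loop
vertex 0.398 -3.734 0.997
vertex 1.139 -3.504 1.345
vertex -0.405 -4.161 2.989
endloop
endfacet
facet normal 0.325 -0.943 -0.072
outer loop
vertex -0.405 -4.161 2.989
vertex 1.139 -3.504 1.345
vertex 0.336 -3.932 3.337
endloop
endfacet
facet normal -0.367 -0.195 0.910
outer loop
vertex -0.405 -4.161 2.989
vertex 0.336 -3.932 3.337
vertex -0.322 -3.214 3.226
endloop
endfacet
facet normal 0.367 0.196 -0.909
outer loop
vertex 1.139 -3.504 1.345
vertex 0.482 -2.786 1.234
vertex 1.385 -2.734 1.61
endloop
endfacet
facet normal 0.884 -0.377 0.275
outer loop
vertex 1.139 -3.504 1.345
vertex 1.385 -2.734 1.61
vertex 0.336 -3.932 3.337
endloop
endfacet
facet normal 0.884 -0.377 0.275
outer loop
vertex 0.336 -3.932 3.337
vertex 1.385 -2.734 1.61
vertex 0.582 -3.162 3.602
endloop
endfacet
facet normal -0.367 -0.196 0.909
outer loop
vertex 0.336 -3.932 3.337
vertex 0.582 -3.162 3.602
vertex -0.322 -3.214 3.226
endloop
endfacet
facet normal 0.367 0.195 -0.909
outer loop
vertex 1.385 -2.734 1.61
vertex 0.482 -2.786 1.234
vertex 0.951 -2.003 1.591
endloop
endfacet
facet normal 0.778 0.472 0.415
outer loop
vertex 1.385 -2.734 1.61
vertex 0.951 -2.003 1.591
vertex 0.582 -3.162 3.602
endloop
endfacet
facet normal 0.777 0.473 0.415
outer loop
vertex 0.582 -3.162 3.602
vertex 0.951 -2.003 1.591
vertex 0.147 -2.431 3.583
endloop
endfacet
facet normal -0.367 -0.195 0.910
outer loop
vertex 0.582 -3.162 3.602
vertex 0.147 -2.431 3.583
vertex -0.322 -3.214 3.226
endloop
endfacet

endsolid


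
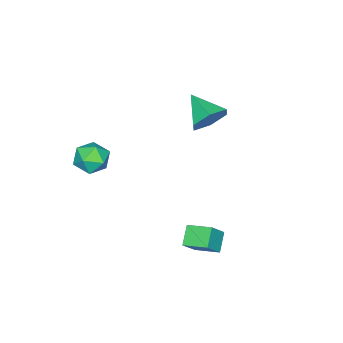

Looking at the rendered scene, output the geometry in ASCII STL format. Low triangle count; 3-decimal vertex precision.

solid 
facet normal -0.990 0.031 0.138
outer loop
vertex 3.146 -3.953 2.03
vertex 3.265 -4.213 2.943
vertex 3.261 -3.286 2.706
endloop
endfacet
facet normal -0.787 0.501 -0.360
outer loop
vertex 3.146 -3.953 2.03
vertex 3.261 -3.286 2.706
vertex 3.705 -3.194 1.863
endloop
endfacet
facet normal -0.455 0.142 -0.879
outer loop
vertex 3.146 -3.953 2.03
vertex 3.705 -3.194 1.863
vertex 3.983 -4.065 1.579
endloop
endfacet
facet normal -0.452 -0.550 -0.702
outer loop
vertex 3.146 -3.953 2.03
vertex 3.983 -4.065 1.579
vertex 3.711 -4.694 2.247
endloop
endfacet
facet normal -0.782 -0.618 -0.074
outer loop
vertex 3.146 -3.953 2.03
vertex 3.711 -4.694 2.247
vertex 3.265 -4.213 2.943
endloop
endfacet
facet normal -0.315 0.947 -0.063
outer loop
vertex 3.705 -3.194 1.863
vertex 3.261 -3.286 2.706
vertex 4.169 -2.986 2.673
endloop
endfacet
facet normal -0.644 0.187 0.742
outer loop
vertex 3.261 -3.286 2.706
vertex 3.265 -4.213 2.943
vertex 3.897 -3.615 3.341
endloop
endfacet
facet normal -0.309 -0.863 0.399
outer loop
vertex 3.265 -4.213 2.943
vertex 3.711 -4.694 2.247
vertex 4.175 -4.486 3.057
endloop
endfacet
facet normal 0.227 -0.753 -0.617
outer loop
vertex 3.711 -4.694 2.247
vertex 3.983 -4.065 1.579
vertex 4.619 -4.394 2.214
endloop
endfacet
facet normal 0.223 0.366 -0.904
outer loop
vertex 3.983 -4.065 1.579
vertex 3.705 -3.194 1.863
vertex 4.615 -3.467 1.977
endloop
endfacet
facet normal 0.452 0.550 0.702
outer loop
vertex 4.734 -3.727 2.89
vertex 4.169 -2.986 2.673
vertex 3.897 -3.615 3.341
endloop
endfacet
facet normal 0.455 -0.142 0.879
outer loop
vertex 4.734 -3.727 2.89
vertex 3.897 -3.615 3.341
vertex 4.175 -4.486 3.057
endloop
endfacet
facet normal 0.787 -0.501 0.360
outer loop
vertex 4.734 -3.727 2.89
vertex 4.175 -4.486 3.057
vertex 4.619 -4.394 2.214
endloop
endfacet
facet normal 0.990 -0.031 -0.138
outer loop
vertex 4.734 -3.727 2.89
vertex 4.619 -4.394 2.214
vertex 4.615 -3.467 1.977
endloop
endfacet
facet normal 0.782 0.618 0.074
outer loop
vertex 4.734 -3.727 2.89
vertex 4.615 -3.467 1.977
vertex 4.169 -2.986 2.673
endloop
endfacet
facet normal -0.227 0.753 0.617
outer loop
vertex 3.897 -3.615 3.341
vertex 4.169 -2.986 2.673
vertex 3.261 -3.286 2.706
endloop
endfacet
facet normal -0.223 -0.366 0.904
outer loop
vertex 4.175 -4.486 3.057
vertex 3.897 -3.615 3.341
vertex 3.265 -4.213 2.943
endloop
endfacet
facet normal 0.315 -0.947 0.063
outer loop
vertex 4.619 -4.394 2.214
vertex 4.175 -4.486 3.057
vertex 3.711 -4.694 2.247
endloop
endfacet
facet normal 0.644 -0.187 -0.742
outer loop
vertex 4.615 -3.467 1.977
vertex 4.619 -4.394 2.214
vertex 3.983 -4.065 1.579
endloop
endfacet
facet normal 0.309 0.863 -0.399
outer loop
vertex 4.169 -2.986 2.673
vertex 4.615 -3.467 1.977
vertex 3.705 -3.194 1.863
endloop
endfacet
facet normal 0.313 0.827 -0.466
outer loop
vertex -0.248 -0.133 4.387
vertex -0.747 -0.43 3.524
vertex -1.236 0.154 4.232
endloop
endfacet
facet normal -0.139 0.055 0.989
outer loop
vertex -0.248 -0.133 4.387
vertex -1.236 0.154 4.232
vertex -1.293 -1.87 4.336
endloop
endfacet
facet normal 0.313 0.827 -0.467
outer loop
vertex -1.236 0.154 4.232
vertex -0.747 -0.43 3.524
vertex -1.735 -0.144 3.369
endloop
endfacet
facet normal -0.872 0.050 0.487
outer loop
vertex -1.236 0.154 4.232
vertex -1.735 -0.144 3.369
vertex -1.293 -1.87 4.336
endloop
endfacet
facet normal 0.313 0.827 -0.467
outer loop
vertex -1.735 -0.144 3.369
vertex -0.747 -0.43 3.524
vertex -1.246 -0.728 2.661
endloop
endfacet
facet normal -0.877 -0.386 -0.287
outer loop
vertex -1.735 -0.144 3.369
vertex -1.246 -0.728 2.661
vertex -1.293 -1.87 4.336
endloop
endfacet
facet normal 0.314 0.827 -0.467
outer loop
vertex -1.246 -0.728 2.661
vertex -0.747 -0.43 3.524
vertex -0.259 -1.015 2.816
endloop
endfacet
facet normal -0.149 -0.815 -0.560
outer loop
vertex -1.246 -0.728 2.661
vertex -0.259 -1.015 2.816
vertex -1.293 -1.87 4.336
endloop
endfacet
facet normal 0.314 0.827 -0.467
outer loop
vertex -0.259 -1.015 2.816
vertex -0.747 -0.43 3.524
vertex 0.24 -0.717 3.679
endloop
endfacet
facet normal 0.584 -0.810 -0.058
outer loop
vertex -0.259 -1.015 2.816
vertex 0.24 -0.717 3.679
vertex -1.293 -1.87 4.336
endloop
endfacet
facet normal 0.314 0.827 -0.466
outer loop
vertex 0.24 -0.717 3.679
vertex -0.747 -0.43 3.524
vertex -0.248 -0.133 4.387
endloop
endfacet
facet normal 0.589 -0.375 0.716
outer loop
vertex 0.24 -0.717 3.679
vertex -0.248 -0.133 4.387
vertex -1.293 -1.87 4.336
endloop
endfacet
facet normal -0.742 -0.277 0.610
outer loop
vertex 3.915 1.394 0.222
vertex 3.733 2.607 0.552
vertex 3.09 1.528 -0.721
endloop
endfacet
facet normal 0.143 -0.955 -0.260
outer loop
vertex 3.907 1.833 -1.392
vertex 3.915 1.394 0.222
vertex 3.09 1.528 -0.721
endloop
endfacet
facet normal -0.742 -0.278 0.610
outer loop
vertex 3.09 1.528 -0.721
vertex 3.733 2.607 0.552
vertex 2.908 2.74 -0.391
endloop
endfacet
facet normal -0.654 0.106 -0.749
outer loop
vertex 2.908 2.74 -0.391
vertex 3.907 1.833 -1.392
vertex 3.09 1.528 -0.721
endloop
endfacet
facet normal 0.654 -0.106 0.749
outer loop
vertex 3.915 1.394 0.222
vertex 4.55 2.912 -0.119
vertex 3.733 2.607 0.552
endloop
endfacet
facet normal 0.144 -0.955 -0.260
outer loop
vertex 4.732 1.7 -0.449
vertex 3.915 1.394 0.222
vertex 3.907 1.833 -1.392
endloop
endfacet
facet normal 0.654 -0.106 0.749
outer loop
vertex 4.732 1.7 -0.449
vertex 4.55 2.912 -0.119
vertex 3.915 1.394 0.222
endloop
endfacet
facet normal -0.143 0.955 0.260
outer loop
vertex 3.733 2.607 0.552
vertex 4.55 2.912 -0.119
vertex 2.908 2.74 -0.391
endloop
endfacet
facet normal -0.654 0.105 -0.749
outer loop
vertex 3.725 3.046 -1.062
vertex 3.907 1.833 -1.392
vertex 2.908 2.74 -0.391
endloop
endfacet
facet normal -0.143 0.955 0.261
outer loop
vertex 2.908 2.74 -0.391
vertex 4.55 2.912 -0.119
vertex 3.725 3.046 -1.062
endloop
endfacet
facet normal 0.742 0.277 -0.610
outer loop
vertex 3.725 3.046 -1.062
vertex 4.732 1.7 -0.449
vertex 3.907 1.833 -1.392
endloop
endfacet
facet normal 0.742 0.278 -0.610
outer loop
vertex 4.55 2.912 -0.119
vertex 4.732 1.7 -0.449
vertex 3.725 3.046 -1.062
endloop
endfacet

endsolid


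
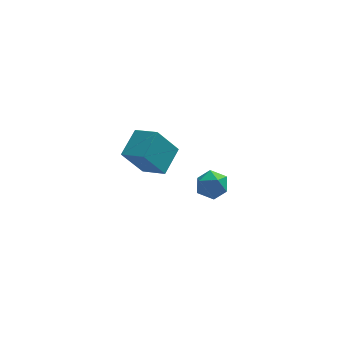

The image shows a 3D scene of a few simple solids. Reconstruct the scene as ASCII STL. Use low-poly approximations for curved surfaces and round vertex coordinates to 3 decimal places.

solid 
facet normal -0.721 0.590 -0.363
outer loop
vertex -0.748 -1.58 3.019
vertex -0.134 -0.468 3.608
vertex 0.128 -1.345 1.664
endloop
endfacet
facet normal -0.438 -0.794 -0.421
outer loop
vertex 1.014 -2.072 2.112
vertex -0.748 -1.58 3.019
vertex 0.128 -1.345 1.664
endloop
endfacet
facet normal -0.720 0.591 -0.364
outer loop
vertex 0.128 -1.345 1.664
vertex -0.134 -0.468 3.608
vertex 0.742 -0.234 2.254
endloop
endfacet
facet normal 0.538 0.144 -0.831
outer loop
vertex 0.742 -0.234 2.254
vertex 1.014 -2.072 2.112
vertex 0.128 -1.345 1.664
endloop
endfacet
facet normal -0.538 -0.143 0.831
outer loop
vertex -0.748 -1.58 3.019
vertex 0.752 -1.195 4.056
vertex -0.134 -0.468 3.608
endloop
endfacet
facet normal -0.438 -0.794 -0.421
outer loop
vertex 0.138 -2.306 3.466
vertex -0.748 -1.58 3.019
vertex 1.014 -2.072 2.112
endloop
endfacet
facet normal -0.537 -0.144 0.831
outer loop
vertex 0.138 -2.306 3.466
vertex 0.752 -1.195 4.056
vertex -0.748 -1.58 3.019
endloop
endfacet
facet normal 0.439 0.794 0.421
outer loop
vertex -0.134 -0.468 3.608
vertex 0.752 -1.195 4.056
vertex 0.742 -0.234 2.254
endloop
endfacet
facet normal 0.537 0.144 -0.831
outer loop
vertex 1.628 -0.96 2.701
vertex 1.014 -2.072 2.112
vertex 0.742 -0.234 2.254
endloop
endfacet
facet normal 0.438 0.794 0.421
outer loop
vertex 0.742 -0.234 2.254
vertex 0.752 -1.195 4.056
vertex 1.628 -0.96 2.701
endloop
endfacet
facet normal 0.720 -0.591 0.364
outer loop
vertex 1.628 -0.96 2.701
vertex 0.138 -2.306 3.466
vertex 1.014 -2.072 2.112
endloop
endfacet
facet normal 0.720 -0.591 0.363
outer loop
vertex 0.752 -1.195 4.056
vertex 0.138 -2.306 3.466
vertex 1.628 -0.96 2.701
endloop
endfacet
facet normal -0.218 -0.097 0.971
outer loop
vertex 3.181 2.283 -1.675
vertex 2.671 1.665 -1.851
vertex 3.461 1.512 -1.689
endloop
endfacet
facet normal 0.446 0.146 0.883
outer loop
vertex 3.181 2.283 -1.675
vertex 3.461 1.512 -1.689
vertex 3.909 2.116 -2.015
endloop
endfacet
facet normal 0.412 0.754 0.511
outer loop
vertex 3.181 2.283 -1.675
vertex 3.909 2.116 -2.015
vertex 3.396 2.643 -2.379
endloop
endfacet
facet normal -0.275 0.887 0.370
outer loop
vertex 3.181 2.283 -1.675
vertex 3.396 2.643 -2.379
vertex 2.632 2.364 -2.278
endloop
endfacet
facet normal -0.664 0.362 0.654
outer loop
vertex 3.181 2.283 -1.675
vertex 2.632 2.364 -2.278
vertex 2.671 1.665 -1.851
endloop
endfacet
facet normal 0.805 -0.332 0.491
outer loop
vertex 3.909 2.116 -2.015
vertex 3.461 1.512 -1.689
vertex 3.848 1.396 -2.402
endloop
endfacet
facet normal -0.270 -0.724 0.634
outer loop
vertex 3.461 1.512 -1.689
vertex 2.671 1.665 -1.851
vertex 3.084 1.117 -2.301
endloop
endfacet
facet normal -0.992 0.019 0.121
outer loop
vertex 2.671 1.665 -1.851
vertex 2.632 2.364 -2.278
vertex 2.571 1.644 -2.665
endloop
endfacet
facet normal -0.362 0.869 -0.338
outer loop
vertex 2.632 2.364 -2.278
vertex 3.396 2.643 -2.379
vertex 3.019 2.248 -2.991
endloop
endfacet
facet normal 0.749 0.654 -0.109
outer loop
vertex 3.396 2.643 -2.379
vertex 3.909 2.116 -2.015
vertex 3.809 2.095 -2.829
endloop
endfacet
facet normal 0.275 -0.887 -0.370
outer loop
vertex 3.299 1.477 -3.005
vertex 3.848 1.396 -2.402
vertex 3.084 1.117 -2.301
endloop
endfacet
facet normal -0.412 -0.754 -0.511
outer loop
vertex 3.299 1.477 -3.005
vertex 3.084 1.117 -2.301
vertex 2.571 1.644 -2.665
endloop
endfacet
facet normal -0.446 -0.146 -0.883
outer loop
vertex 3.299 1.477 -3.005
vertex 2.571 1.644 -2.665
vertex 3.019 2.248 -2.991
endloop
endfacet
facet normal 0.218 0.097 -0.971
outer loop
vertex 3.299 1.477 -3.005
vertex 3.019 2.248 -2.991
vertex 3.809 2.095 -2.829
endloop
endfacet
facet normal 0.664 -0.362 -0.654
outer loop
vertex 3.299 1.477 -3.005
vertex 3.809 2.095 -2.829
vertex 3.848 1.396 -2.402
endloop
endfacet
facet normal 0.362 -0.869 0.338
outer loop
vertex 3.084 1.117 -2.301
vertex 3.848 1.396 -2.402
vertex 3.461 1.512 -1.689
endloop
endfacet
facet normal -0.749 -0.654 0.109
outer loop
vertex 2.571 1.644 -2.665
vertex 3.084 1.117 -2.301
vertex 2.671 1.665 -1.851
endloop
endfacet
facet normal -0.805 0.332 -0.491
outer loop
vertex 3.019 2.248 -2.991
vertex 2.571 1.644 -2.665
vertex 2.632 2.364 -2.278
endloop
endfacet
facet normal 0.270 0.724 -0.634
outer loop
vertex 3.809 2.095 -2.829
vertex 3.019 2.248 -2.991
vertex 3.396 2.643 -2.379
endloop
endfacet
facet normal 0.992 -0.019 -0.121
outer loop
vertex 3.848 1.396 -2.402
vertex 3.809 2.095 -2.829
vertex 3.909 2.116 -2.015
endloop
endfacet

endsolid


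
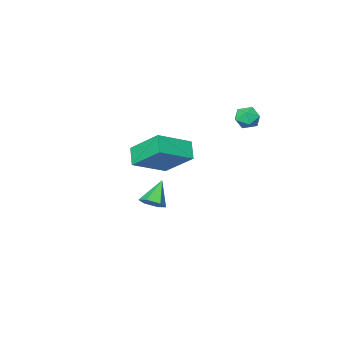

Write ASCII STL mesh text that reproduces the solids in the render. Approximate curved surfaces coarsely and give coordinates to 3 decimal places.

solid 
facet normal -0.766 0.622 -0.163
outer loop
vertex -3.746 2.625 2.933
vertex -4.119 2.276 3.355
vertex -3.755 2.783 3.577
endloop
endfacet
facet normal -0.142 0.961 -0.238
outer loop
vertex -3.746 2.625 2.933
vertex -3.755 2.783 3.577
vertex -3.183 2.785 3.243
endloop
endfacet
facet normal 0.232 0.626 -0.744
outer loop
vertex -3.746 2.625 2.933
vertex -3.183 2.785 3.243
vertex -3.193 2.28 2.815
endloop
endfacet
facet normal -0.160 0.079 -0.984
outer loop
vertex -3.746 2.625 2.933
vertex -3.193 2.28 2.815
vertex -3.772 1.965 2.884
endloop
endfacet
facet normal -0.778 0.077 -0.624
outer loop
vertex -3.746 2.625 2.933
vertex -3.772 1.965 2.884
vertex -4.119 2.276 3.355
endloop
endfacet
facet normal 0.217 0.901 0.376
outer loop
vertex -3.183 2.785 3.243
vertex -3.755 2.783 3.577
vertex -3.208 2.535 3.856
endloop
endfacet
facet normal -0.793 0.352 0.497
outer loop
vertex -3.755 2.783 3.577
vertex -4.119 2.276 3.355
vertex -3.787 2.22 3.925
endloop
endfacet
facet normal -0.812 -0.529 -0.249
outer loop
vertex -4.119 2.276 3.355
vertex -3.772 1.965 2.884
vertex -3.797 1.715 3.497
endloop
endfacet
facet normal 0.186 -0.524 -0.831
outer loop
vertex -3.772 1.965 2.884
vertex -3.193 2.28 2.815
vertex -3.225 1.717 3.163
endloop
endfacet
facet normal 0.821 0.359 -0.443
outer loop
vertex -3.193 2.28 2.815
vertex -3.183 2.785 3.243
vertex -2.861 2.224 3.385
endloop
endfacet
facet normal 0.160 -0.079 0.984
outer loop
vertex -3.234 1.875 3.807
vertex -3.208 2.535 3.856
vertex -3.787 2.22 3.925
endloop
endfacet
facet normal -0.232 -0.626 0.744
outer loop
vertex -3.234 1.875 3.807
vertex -3.787 2.22 3.925
vertex -3.797 1.715 3.497
endloop
endfacet
facet normal 0.142 -0.961 0.238
outer loop
vertex -3.234 1.875 3.807
vertex -3.797 1.715 3.497
vertex -3.225 1.717 3.163
endloop
endfacet
facet normal 0.766 -0.622 0.163
outer loop
vertex -3.234 1.875 3.807
vertex -3.225 1.717 3.163
vertex -2.861 2.224 3.385
endloop
endfacet
facet normal 0.778 -0.077 0.624
outer loop
vertex -3.234 1.875 3.807
vertex -2.861 2.224 3.385
vertex -3.208 2.535 3.856
endloop
endfacet
facet normal -0.186 0.524 0.831
outer loop
vertex -3.787 2.22 3.925
vertex -3.208 2.535 3.856
vertex -3.755 2.783 3.577
endloop
endfacet
facet normal -0.821 -0.359 0.443
outer loop
vertex -3.797 1.715 3.497
vertex -3.787 2.22 3.925
vertex -4.119 2.276 3.355
endloop
endfacet
facet normal -0.217 -0.901 -0.376
outer loop
vertex -3.225 1.717 3.163
vertex -3.797 1.715 3.497
vertex -3.772 1.965 2.884
endloop
endfacet
facet normal 0.793 -0.352 -0.497
outer loop
vertex -2.861 2.224 3.385
vertex -3.225 1.717 3.163
vertex -3.193 2.28 2.815
endloop
endfacet
facet normal 0.812 0.529 0.249
outer loop
vertex -3.208 2.535 3.856
vertex -2.861 2.224 3.385
vertex -3.183 2.785 3.243
endloop
endfacet
facet normal -0.384 -0.662 0.644
outer loop
vertex 1.171 2.075 3.544
vertex -0.461 2.257 2.759
vertex 1.598 0.642 2.325
endloop
endfacet
facet normal 0.897 -0.100 0.431
outer loop
vertex 1.981 1.303 1.681
vertex 1.171 2.075 3.544
vertex 1.598 0.642 2.325
endloop
endfacet
facet normal -0.383 -0.662 0.644
outer loop
vertex 1.598 0.642 2.325
vertex -0.461 2.257 2.759
vertex -0.034 0.823 1.54
endloop
endfacet
facet normal 0.221 -0.743 -0.631
outer loop
vertex -0.034 0.823 1.54
vertex 1.981 1.303 1.681
vertex 1.598 0.642 2.325
endloop
endfacet
facet normal -0.221 0.743 0.632
outer loop
vertex 1.171 2.075 3.544
vertex -0.078 2.918 2.115
vertex -0.461 2.257 2.759
endloop
endfacet
facet normal 0.897 -0.099 0.431
outer loop
vertex 1.554 2.737 2.9
vertex 1.171 2.075 3.544
vertex 1.981 1.303 1.681
endloop
endfacet
facet normal -0.222 0.743 0.632
outer loop
vertex 1.554 2.737 2.9
vertex -0.078 2.918 2.115
vertex 1.171 2.075 3.544
endloop
endfacet
facet normal -0.897 0.100 -0.431
outer loop
vertex -0.461 2.257 2.759
vertex -0.078 2.918 2.115
vertex -0.034 0.823 1.54
endloop
endfacet
facet normal 0.221 -0.743 -0.632
outer loop
vertex 0.349 1.485 0.896
vertex 1.981 1.303 1.681
vertex -0.034 0.823 1.54
endloop
endfacet
facet normal -0.897 0.099 -0.431
outer loop
vertex -0.034 0.823 1.54
vertex -0.078 2.918 2.115
vertex 0.349 1.485 0.896
endloop
endfacet
facet normal 0.384 0.662 -0.644
outer loop
vertex 0.349 1.485 0.896
vertex 1.554 2.737 2.9
vertex 1.981 1.303 1.681
endloop
endfacet
facet normal 0.383 0.662 -0.644
outer loop
vertex -0.078 2.918 2.115
vertex 1.554 2.737 2.9
vertex 0.349 1.485 0.896
endloop
endfacet
facet normal 0.612 0.320 -0.723
outer loop
vertex -0.748 -1.525 -2.566
vertex -1.189 -1.71 -3.021
vertex -1.211 -1.1 -2.77
endloop
endfacet
facet normal 0.115 0.529 0.841
outer loop
vertex -0.748 -1.525 -2.566
vertex -1.211 -1.1 -2.77
vertex -2.071 -2.17 -1.979
endloop
endfacet
facet normal 0.611 0.320 -0.724
outer loop
vertex -1.211 -1.1 -2.77
vertex -1.189 -1.71 -3.021
vertex -1.652 -1.285 -3.224
endloop
endfacet
facet normal -0.619 0.724 0.306
outer loop
vertex -1.211 -1.1 -2.77
vertex -1.652 -1.285 -3.224
vertex -2.071 -2.17 -1.979
endloop
endfacet
facet normal 0.611 0.320 -0.724
outer loop
vertex -1.652 -1.285 -3.224
vertex -1.189 -1.71 -3.021
vertex -1.631 -1.895 -3.476
endloop
endfacet
facet normal -0.960 0.078 -0.268
outer loop
vertex -1.652 -1.285 -3.224
vertex -1.631 -1.895 -3.476
vertex -2.071 -2.17 -1.979
endloop
endfacet
facet normal 0.612 0.319 -0.724
outer loop
vertex -1.631 -1.895 -3.476
vertex -1.189 -1.71 -3.021
vertex -1.168 -2.32 -3.272
endloop
endfacet
facet normal -0.567 -0.765 -0.307
outer loop
vertex -1.631 -1.895 -3.476
vertex -1.168 -2.32 -3.272
vertex -2.071 -2.17 -1.979
endloop
endfacet
facet normal 0.612 0.319 -0.724
outer loop
vertex -1.168 -2.32 -3.272
vertex -1.189 -1.71 -3.021
vertex -0.727 -2.135 -2.818
endloop
endfacet
facet normal 0.167 -0.959 0.228
outer loop
vertex -1.168 -2.32 -3.272
vertex -0.727 -2.135 -2.818
vertex -2.071 -2.17 -1.979
endloop
endfacet
facet normal 0.612 0.320 -0.723
outer loop
vertex -0.727 -2.135 -2.818
vertex -1.189 -1.71 -3.021
vertex -0.748 -1.525 -2.566
endloop
endfacet
facet normal 0.509 -0.314 0.802
outer loop
vertex -0.727 -2.135 -2.818
vertex -0.748 -1.525 -2.566
vertex -2.071 -2.17 -1.979
endloop
endfacet

endsolid


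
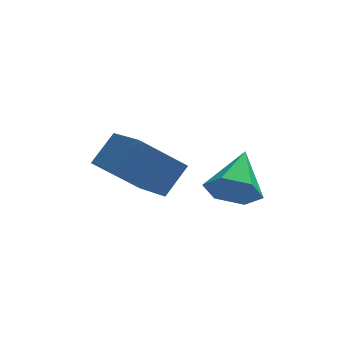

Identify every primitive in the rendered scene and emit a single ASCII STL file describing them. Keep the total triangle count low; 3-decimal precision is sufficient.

solid 
facet normal -0.320 -0.828 -0.460
outer loop
vertex 3.092 -0.23 -2.85
vertex 2.735 -0.489 -2.135
vertex 2.297 -0.019 -2.677
endloop
endfacet
facet normal 0.083 0.800 -0.595
outer loop
vertex 3.092 -0.23 -2.85
vertex 2.297 -0.019 -2.677
vertex 3.245 0.829 -1.405
endloop
endfacet
facet normal -0.321 -0.828 -0.459
outer loop
vertex 2.297 -0.019 -2.677
vertex 2.735 -0.489 -2.135
vertex 1.941 -0.278 -1.961
endloop
endfacet
facet normal -0.637 0.770 -0.038
outer loop
vertex 2.297 -0.019 -2.677
vertex 1.941 -0.278 -1.961
vertex 3.245 0.829 -1.405
endloop
endfacet
facet normal -0.321 -0.829 -0.459
outer loop
vertex 1.941 -0.278 -1.961
vertex 2.735 -0.489 -2.135
vertex 2.379 -0.747 -1.42
endloop
endfacet
facet normal -0.586 0.315 0.747
outer loop
vertex 1.941 -0.278 -1.961
vertex 2.379 -0.747 -1.42
vertex 3.245 0.829 -1.405
endloop
endfacet
facet normal -0.321 -0.829 -0.459
outer loop
vertex 2.379 -0.747 -1.42
vertex 2.735 -0.489 -2.135
vertex 3.173 -0.958 -1.594
endloop
endfacet
facet normal 0.185 -0.111 0.977
outer loop
vertex 2.379 -0.747 -1.42
vertex 3.173 -0.958 -1.594
vertex 3.245 0.829 -1.405
endloop
endfacet
facet normal -0.321 -0.829 -0.459
outer loop
vertex 3.173 -0.958 -1.594
vertex 2.735 -0.489 -2.135
vertex 3.529 -0.7 -2.309
endloop
endfacet
facet normal 0.904 -0.081 0.421
outer loop
vertex 3.173 -0.958 -1.594
vertex 3.529 -0.7 -2.309
vertex 3.245 0.829 -1.405
endloop
endfacet
facet normal -0.321 -0.828 -0.460
outer loop
vertex 3.529 -0.7 -2.309
vertex 2.735 -0.489 -2.135
vertex 3.092 -0.23 -2.85
endloop
endfacet
facet normal 0.853 0.374 -0.364
outer loop
vertex 3.529 -0.7 -2.309
vertex 3.092 -0.23 -2.85
vertex 3.245 0.829 -1.405
endloop
endfacet
facet normal -0.760 -0.030 0.649
outer loop
vertex 0.255 -0.23 -0.131
vertex -0.3 1.257 -0.711
vertex -0.407 -0.789 -0.932
endloop
endfacet
facet normal 0.328 -0.880 0.343
outer loop
vertex 0.9 -0.737 -2.049
vertex 0.255 -0.23 -0.131
vertex -0.407 -0.789 -0.932
endloop
endfacet
facet normal -0.760 -0.030 0.649
outer loop
vertex -0.407 -0.789 -0.932
vertex -0.3 1.257 -0.711
vertex -0.962 0.698 -1.512
endloop
endfacet
facet normal -0.561 -0.474 -0.679
outer loop
vertex -0.962 0.698 -1.512
vertex 0.9 -0.737 -2.049
vertex -0.407 -0.789 -0.932
endloop
endfacet
facet normal 0.561 0.474 0.679
outer loop
vertex 0.255 -0.23 -0.131
vertex 1.007 1.309 -1.828
vertex -0.3 1.257 -0.711
endloop
endfacet
facet normal 0.328 -0.880 0.343
outer loop
vertex 1.562 -0.178 -1.248
vertex 0.255 -0.23 -0.131
vertex 0.9 -0.737 -2.049
endloop
endfacet
facet normal 0.561 0.474 0.679
outer loop
vertex 1.562 -0.178 -1.248
vertex 1.007 1.309 -1.828
vertex 0.255 -0.23 -0.131
endloop
endfacet
facet normal -0.328 0.880 -0.343
outer loop
vertex -0.3 1.257 -0.711
vertex 1.007 1.309 -1.828
vertex -0.962 0.698 -1.512
endloop
endfacet
facet normal -0.561 -0.474 -0.679
outer loop
vertex 0.345 0.75 -2.629
vertex 0.9 -0.737 -2.049
vertex -0.962 0.698 -1.512
endloop
endfacet
facet normal -0.328 0.880 -0.343
outer loop
vertex -0.962 0.698 -1.512
vertex 1.007 1.309 -1.828
vertex 0.345 0.75 -2.629
endloop
endfacet
facet normal 0.760 0.030 -0.649
outer loop
vertex 0.345 0.75 -2.629
vertex 1.562 -0.178 -1.248
vertex 0.9 -0.737 -2.049
endloop
endfacet
facet normal 0.760 0.030 -0.649
outer loop
vertex 1.007 1.309 -1.828
vertex 1.562 -0.178 -1.248
vertex 0.345 0.75 -2.629
endloop
endfacet

endsolid


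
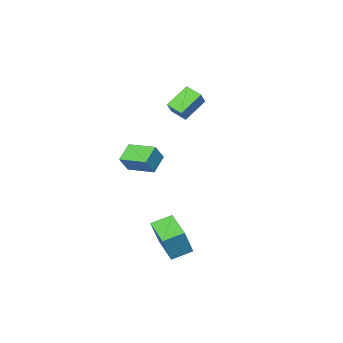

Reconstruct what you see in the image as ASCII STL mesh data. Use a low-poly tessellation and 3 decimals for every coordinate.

solid 
facet normal -0.798 -0.027 0.603
outer loop
vertex -2.439 -2.44 4.626
vertex -2.768 -1.432 4.236
vertex -3.231 -3.117 3.547
endloop
endfacet
facet normal 0.291 -0.892 0.346
outer loop
vertex -1.772 -3.068 2.444
vertex -2.439 -2.44 4.626
vertex -3.231 -3.117 3.547
endloop
endfacet
facet normal -0.797 -0.028 0.603
outer loop
vertex -3.231 -3.117 3.547
vertex -2.768 -1.432 4.236
vertex -3.561 -2.109 3.157
endloop
endfacet
facet normal -0.528 -0.451 -0.719
outer loop
vertex -3.561 -2.109 3.157
vertex -1.772 -3.068 2.444
vertex -3.231 -3.117 3.547
endloop
endfacet
facet normal 0.529 0.451 0.719
outer loop
vertex -2.439 -2.44 4.626
vertex -1.309 -1.383 3.133
vertex -2.768 -1.432 4.236
endloop
endfacet
facet normal 0.291 -0.892 0.346
outer loop
vertex -0.979 -2.391 3.523
vertex -2.439 -2.44 4.626
vertex -1.772 -3.068 2.444
endloop
endfacet
facet normal 0.528 0.451 0.719
outer loop
vertex -0.979 -2.391 3.523
vertex -1.309 -1.383 3.133
vertex -2.439 -2.44 4.626
endloop
endfacet
facet normal -0.291 0.892 -0.346
outer loop
vertex -2.768 -1.432 4.236
vertex -1.309 -1.383 3.133
vertex -3.561 -2.109 3.157
endloop
endfacet
facet normal -0.528 -0.451 -0.719
outer loop
vertex -2.101 -2.06 2.054
vertex -1.772 -3.068 2.444
vertex -3.561 -2.109 3.157
endloop
endfacet
facet normal -0.291 0.892 -0.346
outer loop
vertex -3.561 -2.109 3.157
vertex -1.309 -1.383 3.133
vertex -2.101 -2.06 2.054
endloop
endfacet
facet normal 0.797 0.027 -0.603
outer loop
vertex -2.101 -2.06 2.054
vertex -0.979 -2.391 3.523
vertex -1.772 -3.068 2.444
endloop
endfacet
facet normal 0.797 0.028 -0.603
outer loop
vertex -1.309 -1.383 3.133
vertex -0.979 -2.391 3.523
vertex -2.101 -2.06 2.054
endloop
endfacet
facet normal -0.903 0.283 0.322
outer loop
vertex 2.149 2.628 -2.462
vertex 2.603 4.507 -2.842
vertex 1.411 2.424 -4.353
endloop
endfacet
facet normal -0.230 -0.954 0.193
outer loop
vertex 2.657 2.033 -4.798
vertex 2.149 2.628 -2.462
vertex 1.411 2.424 -4.353
endloop
endfacet
facet normal -0.903 0.283 0.322
outer loop
vertex 1.411 2.424 -4.353
vertex 2.603 4.507 -2.842
vertex 1.865 4.303 -4.733
endloop
endfacet
facet normal -0.362 -0.100 -0.927
outer loop
vertex 1.865 4.303 -4.733
vertex 2.657 2.033 -4.798
vertex 1.411 2.424 -4.353
endloop
endfacet
facet normal 0.362 0.100 0.927
outer loop
vertex 2.149 2.628 -2.462
vertex 3.849 4.116 -3.287
vertex 2.603 4.507 -2.842
endloop
endfacet
facet normal -0.230 -0.954 0.193
outer loop
vertex 3.395 2.237 -2.907
vertex 2.149 2.628 -2.462
vertex 2.657 2.033 -4.798
endloop
endfacet
facet normal 0.362 0.100 0.927
outer loop
vertex 3.395 2.237 -2.907
vertex 3.849 4.116 -3.287
vertex 2.149 2.628 -2.462
endloop
endfacet
facet normal 0.230 0.954 -0.193
outer loop
vertex 2.603 4.507 -2.842
vertex 3.849 4.116 -3.287
vertex 1.865 4.303 -4.733
endloop
endfacet
facet normal -0.362 -0.100 -0.927
outer loop
vertex 3.111 3.912 -5.178
vertex 2.657 2.033 -4.798
vertex 1.865 4.303 -4.733
endloop
endfacet
facet normal 0.230 0.954 -0.193
outer loop
vertex 1.865 4.303 -4.733
vertex 3.849 4.116 -3.287
vertex 3.111 3.912 -5.178
endloop
endfacet
facet normal 0.903 -0.283 -0.322
outer loop
vertex 3.111 3.912 -5.178
vertex 3.395 2.237 -2.907
vertex 2.657 2.033 -4.798
endloop
endfacet
facet normal 0.903 -0.283 -0.322
outer loop
vertex 3.849 4.116 -3.287
vertex 3.395 2.237 -2.907
vertex 3.111 3.912 -5.178
endloop
endfacet
facet normal -0.513 -0.067 -0.856
outer loop
vertex -0.04 -4.209 -1.24
vertex -0.788 -2.469 -0.927
vertex 1.046 -3.617 -1.937
endloop
endfacet
facet normal 0.390 -0.906 -0.163
outer loop
vertex 1.708 -3.531 -0.833
vertex -0.04 -4.209 -1.24
vertex 1.046 -3.617 -1.937
endloop
endfacet
facet normal -0.513 -0.067 -0.856
outer loop
vertex 1.046 -3.617 -1.937
vertex -0.788 -2.469 -0.927
vertex 0.298 -1.877 -1.624
endloop
endfacet
facet normal 0.765 0.417 -0.491
outer loop
vertex 0.298 -1.877 -1.624
vertex 1.708 -3.531 -0.833
vertex 1.046 -3.617 -1.937
endloop
endfacet
facet normal -0.765 -0.417 0.491
outer loop
vertex -0.04 -4.209 -1.24
vertex -0.126 -2.383 0.177
vertex -0.788 -2.469 -0.927
endloop
endfacet
facet normal 0.390 -0.906 -0.163
outer loop
vertex 0.622 -4.123 -0.136
vertex -0.04 -4.209 -1.24
vertex 1.708 -3.531 -0.833
endloop
endfacet
facet normal -0.765 -0.417 0.491
outer loop
vertex 0.622 -4.123 -0.136
vertex -0.126 -2.383 0.177
vertex -0.04 -4.209 -1.24
endloop
endfacet
facet normal -0.390 0.906 0.163
outer loop
vertex -0.788 -2.469 -0.927
vertex -0.126 -2.383 0.177
vertex 0.298 -1.877 -1.624
endloop
endfacet
facet normal 0.765 0.417 -0.491
outer loop
vertex 0.96 -1.791 -0.52
vertex 1.708 -3.531 -0.833
vertex 0.298 -1.877 -1.624
endloop
endfacet
facet normal -0.390 0.906 0.163
outer loop
vertex 0.298 -1.877 -1.624
vertex -0.126 -2.383 0.177
vertex 0.96 -1.791 -0.52
endloop
endfacet
facet normal 0.513 0.067 0.856
outer loop
vertex 0.96 -1.791 -0.52
vertex 0.622 -4.123 -0.136
vertex 1.708 -3.531 -0.833
endloop
endfacet
facet normal 0.513 0.067 0.856
outer loop
vertex -0.126 -2.383 0.177
vertex 0.622 -4.123 -0.136
vertex 0.96 -1.791 -0.52
endloop
endfacet

endsolid


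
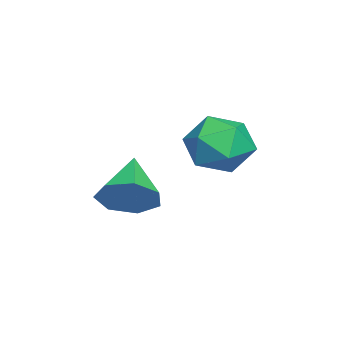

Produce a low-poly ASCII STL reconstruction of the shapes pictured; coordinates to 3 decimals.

solid 
facet normal 0.387 -0.133 0.912
outer loop
vertex -0.255 1.855 -0.937
vertex -0.68 1.262 -0.843
vertex -0.009 1.191 -1.138
endloop
endfacet
facet normal 0.861 0.175 0.477
outer loop
vertex -0.255 1.855 -0.937
vertex -0.009 1.191 -1.138
vertex 0.112 1.775 -1.57
endloop
endfacet
facet normal 0.577 0.782 0.236
outer loop
vertex -0.255 1.855 -0.937
vertex 0.112 1.775 -1.57
vertex -0.484 2.206 -1.542
endloop
endfacet
facet normal -0.072 0.851 0.521
outer loop
vertex -0.255 1.855 -0.937
vertex -0.484 2.206 -1.542
vertex -0.973 1.889 -1.092
endloop
endfacet
facet normal -0.189 0.285 0.940
outer loop
vertex -0.255 1.855 -0.937
vertex -0.973 1.889 -1.092
vertex -0.68 1.262 -0.843
endloop
endfacet
facet normal 0.962 -0.260 -0.081
outer loop
vertex 0.112 1.775 -1.57
vertex -0.009 1.191 -1.138
vertex -0.087 1.131 -1.868
endloop
endfacet
facet normal 0.195 -0.756 0.625
outer loop
vertex -0.009 1.191 -1.138
vertex -0.68 1.262 -0.843
vertex -0.576 0.814 -1.418
endloop
endfacet
facet normal -0.740 -0.080 0.668
outer loop
vertex -0.68 1.262 -0.843
vertex -0.973 1.889 -1.092
vertex -1.172 1.245 -1.39
endloop
endfacet
facet normal -0.550 0.835 -0.010
outer loop
vertex -0.973 1.889 -1.092
vertex -0.484 2.206 -1.542
vertex -1.051 1.829 -1.822
endloop
endfacet
facet normal 0.501 0.724 -0.474
outer loop
vertex -0.484 2.206 -1.542
vertex 0.112 1.775 -1.57
vertex -0.38 1.758 -2.117
endloop
endfacet
facet normal 0.072 -0.851 -0.521
outer loop
vertex -0.805 1.165 -2.023
vertex -0.087 1.131 -1.868
vertex -0.576 0.814 -1.418
endloop
endfacet
facet normal -0.577 -0.782 -0.236
outer loop
vertex -0.805 1.165 -2.023
vertex -0.576 0.814 -1.418
vertex -1.172 1.245 -1.39
endloop
endfacet
facet normal -0.861 -0.175 -0.477
outer loop
vertex -0.805 1.165 -2.023
vertex -1.172 1.245 -1.39
vertex -1.051 1.829 -1.822
endloop
endfacet
facet normal -0.387 0.133 -0.912
outer loop
vertex -0.805 1.165 -2.023
vertex -1.051 1.829 -1.822
vertex -0.38 1.758 -2.117
endloop
endfacet
facet normal 0.189 -0.285 -0.940
outer loop
vertex -0.805 1.165 -2.023
vertex -0.38 1.758 -2.117
vertex -0.087 1.131 -1.868
endloop
endfacet
facet normal 0.550 -0.835 0.010
outer loop
vertex -0.576 0.814 -1.418
vertex -0.087 1.131 -1.868
vertex -0.009 1.191 -1.138
endloop
endfacet
facet normal -0.501 -0.724 0.474
outer loop
vertex -1.172 1.245 -1.39
vertex -0.576 0.814 -1.418
vertex -0.68 1.262 -0.843
endloop
endfacet
facet normal -0.962 0.260 0.081
outer loop
vertex -1.051 1.829 -1.822
vertex -1.172 1.245 -1.39
vertex -0.973 1.889 -1.092
endloop
endfacet
facet normal -0.195 0.756 -0.625
outer loop
vertex -0.38 1.758 -2.117
vertex -1.051 1.829 -1.822
vertex -0.484 2.206 -1.542
endloop
endfacet
facet normal 0.740 0.080 -0.668
outer loop
vertex -0.087 1.131 -1.868
vertex -0.38 1.758 -2.117
vertex 0.112 1.775 -1.57
endloop
endfacet
facet normal 0.840 0.069 -0.538
outer loop
vertex -0.471 -0.074 -2.575
vertex -0.802 -0.258 -3.116
vertex -0.702 0.351 -2.882
endloop
endfacet
facet normal -0.045 0.569 0.821
outer loop
vertex -0.471 -0.074 -2.575
vertex -0.702 0.351 -2.882
vertex -1.818 -0.342 -2.464
endloop
endfacet
facet normal 0.841 0.068 -0.537
outer loop
vertex -0.702 0.351 -2.882
vertex -0.802 -0.258 -3.116
vertex -1.008 0.317 -3.365
endloop
endfacet
facet normal -0.452 0.863 0.225
outer loop
vertex -0.702 0.351 -2.882
vertex -1.008 0.317 -3.365
vertex -1.818 -0.342 -2.464
endloop
endfacet
facet normal 0.840 0.068 -0.538
outer loop
vertex -1.008 0.317 -3.365
vertex -0.802 -0.258 -3.116
vertex -1.159 -0.151 -3.66
endloop
endfacet
facet normal -0.796 0.485 -0.361
outer loop
vertex -1.008 0.317 -3.365
vertex -1.159 -0.151 -3.66
vertex -1.818 -0.342 -2.464
endloop
endfacet
facet normal 0.840 0.068 -0.538
outer loop
vertex -1.159 -0.151 -3.66
vertex -0.802 -0.258 -3.116
vertex -1.041 -0.699 -3.545
endloop
endfacet
facet normal -0.821 -0.281 -0.497
outer loop
vertex -1.159 -0.151 -3.66
vertex -1.041 -0.699 -3.545
vertex -1.818 -0.342 -2.464
endloop
endfacet
facet normal 0.840 0.069 -0.539
outer loop
vertex -1.041 -0.699 -3.545
vertex -0.802 -0.258 -3.116
vertex -0.742 -0.916 -3.107
endloop
endfacet
facet normal -0.506 -0.859 -0.080
outer loop
vertex -1.041 -0.699 -3.545
vertex -0.742 -0.916 -3.107
vertex -1.818 -0.342 -2.464
endloop
endfacet
facet normal 0.841 0.069 -0.537
outer loop
vertex -0.742 -0.916 -3.107
vertex -0.802 -0.258 -3.116
vertex -0.489 -0.637 -2.675
endloop
endfacet
facet normal -0.089 -0.812 0.577
outer loop
vertex -0.742 -0.916 -3.107
vertex -0.489 -0.637 -2.675
vertex -1.818 -0.342 -2.464
endloop
endfacet
facet normal 0.840 0.069 -0.538
outer loop
vertex -0.489 -0.637 -2.675
vertex -0.802 -0.258 -3.116
vertex -0.471 -0.074 -2.575
endloop
endfacet
facet normal 0.116 -0.177 0.977
outer loop
vertex -0.489 -0.637 -2.675
vertex -0.471 -0.074 -2.575
vertex -1.818 -0.342 -2.464
endloop
endfacet

endsolid
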